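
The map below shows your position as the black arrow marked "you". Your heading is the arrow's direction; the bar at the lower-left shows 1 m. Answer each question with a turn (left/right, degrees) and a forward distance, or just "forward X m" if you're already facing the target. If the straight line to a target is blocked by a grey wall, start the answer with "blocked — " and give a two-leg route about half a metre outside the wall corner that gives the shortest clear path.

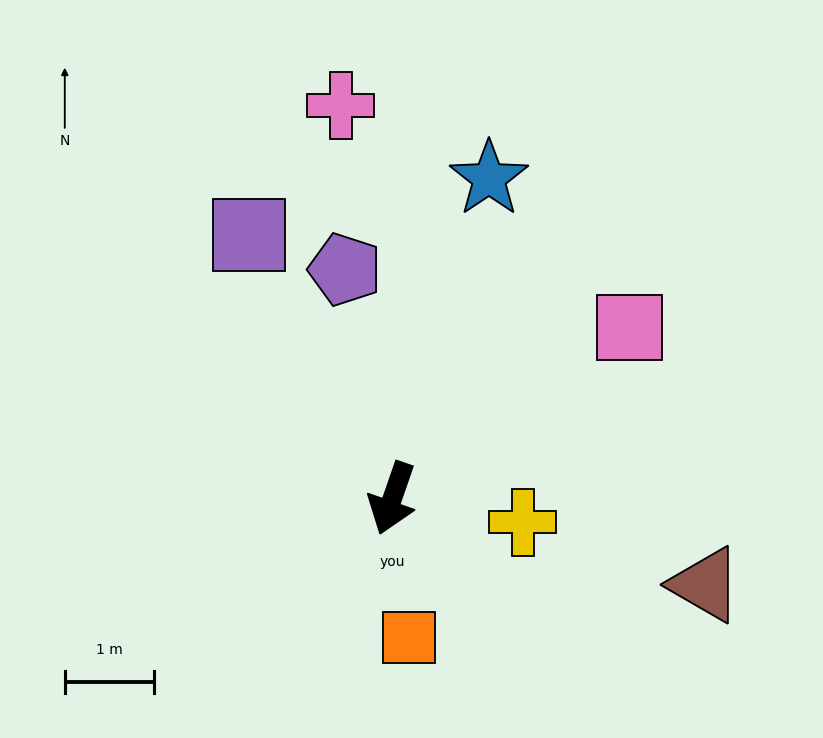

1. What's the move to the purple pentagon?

turn right 149°, forward 2.6 m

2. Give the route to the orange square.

turn left 26°, forward 1.6 m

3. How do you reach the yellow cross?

turn left 99°, forward 1.5 m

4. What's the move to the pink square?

turn left 145°, forward 3.3 m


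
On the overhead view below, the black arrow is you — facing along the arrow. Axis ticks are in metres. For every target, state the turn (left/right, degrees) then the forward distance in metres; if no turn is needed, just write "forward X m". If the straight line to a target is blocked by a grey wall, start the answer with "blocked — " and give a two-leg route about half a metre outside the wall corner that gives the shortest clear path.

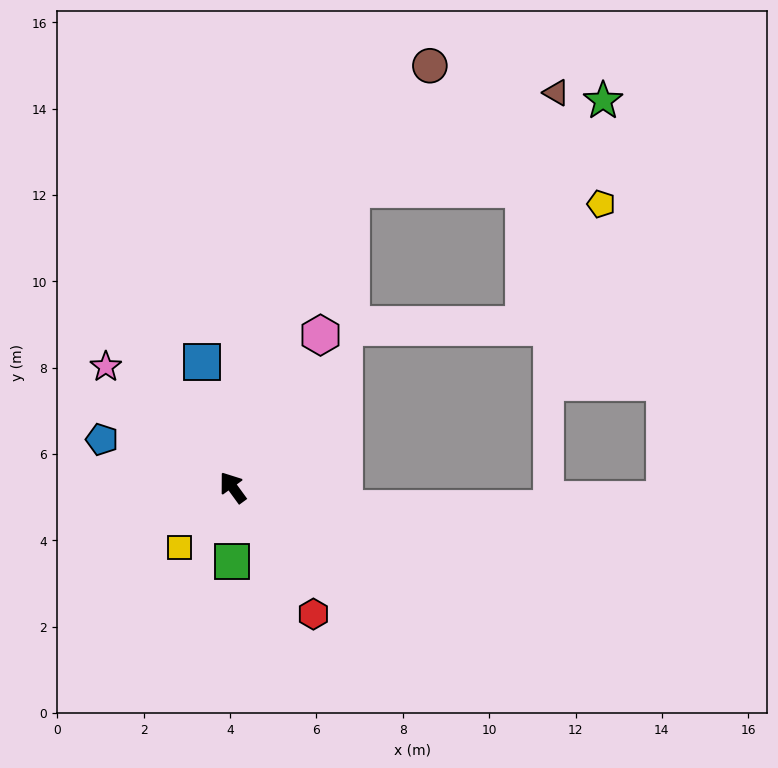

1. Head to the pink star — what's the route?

turn left 10°, forward 4.1 m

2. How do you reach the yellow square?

turn left 102°, forward 1.9 m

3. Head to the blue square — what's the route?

turn right 22°, forward 3.0 m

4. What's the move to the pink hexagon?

turn right 66°, forward 4.1 m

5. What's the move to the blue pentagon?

turn left 34°, forward 3.2 m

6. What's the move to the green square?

turn left 144°, forward 1.7 m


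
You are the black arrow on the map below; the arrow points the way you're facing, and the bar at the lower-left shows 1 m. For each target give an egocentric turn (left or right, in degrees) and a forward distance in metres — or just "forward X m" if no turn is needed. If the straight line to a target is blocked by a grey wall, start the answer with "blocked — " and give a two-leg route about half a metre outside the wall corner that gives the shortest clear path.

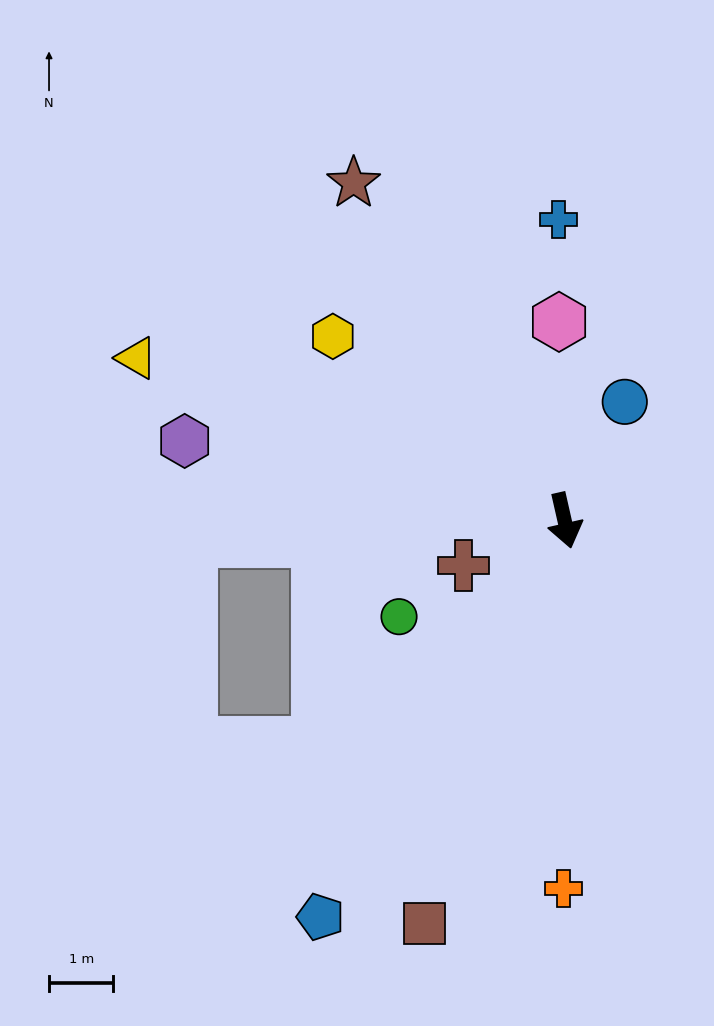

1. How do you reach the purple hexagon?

turn right 115°, forward 6.0 m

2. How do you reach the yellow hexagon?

turn right 141°, forward 4.6 m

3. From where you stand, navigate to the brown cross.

turn right 79°, forward 1.7 m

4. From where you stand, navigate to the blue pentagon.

turn right 44°, forward 7.2 m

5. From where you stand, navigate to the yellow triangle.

turn right 124°, forward 7.1 m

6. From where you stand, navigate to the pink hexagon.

turn left 169°, forward 3.1 m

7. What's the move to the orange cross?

turn right 13°, forward 5.7 m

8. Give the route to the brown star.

turn right 161°, forward 6.2 m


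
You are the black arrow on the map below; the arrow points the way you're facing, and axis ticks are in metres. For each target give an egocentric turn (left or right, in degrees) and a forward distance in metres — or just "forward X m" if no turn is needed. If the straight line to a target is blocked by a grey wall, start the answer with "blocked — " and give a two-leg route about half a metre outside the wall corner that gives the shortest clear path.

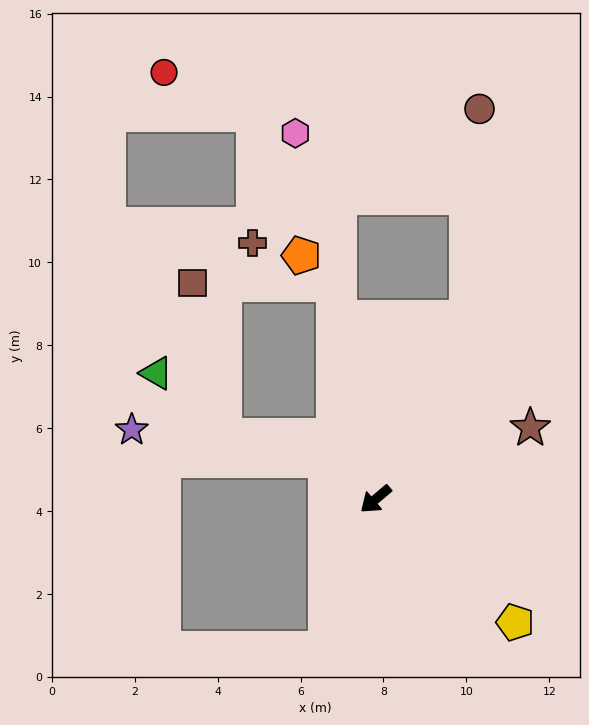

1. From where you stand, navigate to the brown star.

turn left 165°, forward 4.1 m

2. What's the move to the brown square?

blocked — turn right 119°, forward 5.3 m, then turn left 78°, forward 3.4 m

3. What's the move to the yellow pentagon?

turn left 98°, forward 4.5 m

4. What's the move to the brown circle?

blocked — turn right 157°, forward 4.9 m, then turn left 23°, forward 5.0 m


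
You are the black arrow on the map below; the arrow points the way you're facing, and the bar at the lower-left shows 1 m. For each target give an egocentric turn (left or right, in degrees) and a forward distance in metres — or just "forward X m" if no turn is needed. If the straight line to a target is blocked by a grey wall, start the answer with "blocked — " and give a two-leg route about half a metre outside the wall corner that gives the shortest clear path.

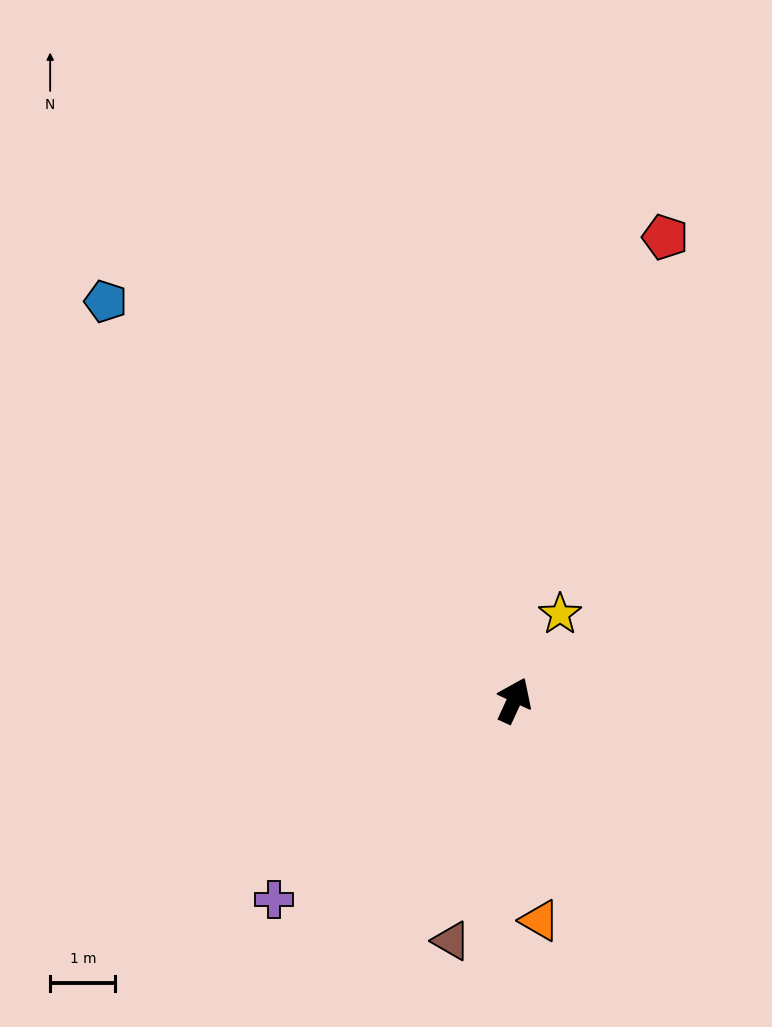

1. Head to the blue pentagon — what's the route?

turn left 70°, forward 8.8 m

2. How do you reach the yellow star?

turn right 3°, forward 1.5 m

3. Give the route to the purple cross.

turn left 154°, forward 4.8 m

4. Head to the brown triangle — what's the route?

turn right 170°, forward 3.8 m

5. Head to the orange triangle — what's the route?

turn right 149°, forward 3.4 m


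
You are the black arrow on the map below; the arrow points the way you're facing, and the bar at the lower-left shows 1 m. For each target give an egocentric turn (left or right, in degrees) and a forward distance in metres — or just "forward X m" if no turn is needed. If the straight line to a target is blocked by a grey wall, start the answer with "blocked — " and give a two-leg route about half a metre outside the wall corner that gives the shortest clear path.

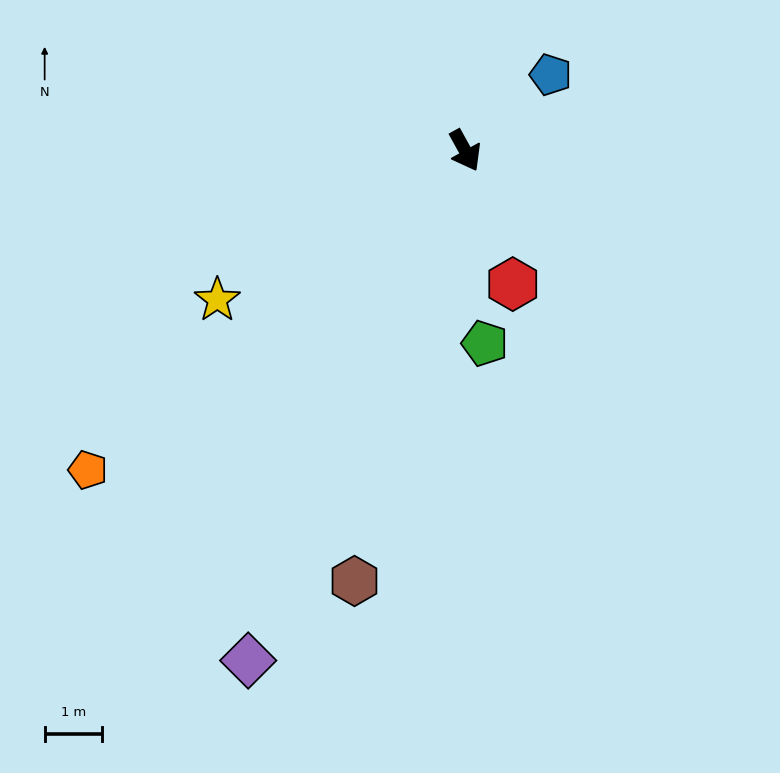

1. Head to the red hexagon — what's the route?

turn right 9°, forward 2.5 m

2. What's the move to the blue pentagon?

turn left 103°, forward 2.0 m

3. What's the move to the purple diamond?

turn right 52°, forward 9.7 m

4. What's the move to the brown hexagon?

turn right 43°, forward 7.8 m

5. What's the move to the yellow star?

turn right 88°, forward 5.1 m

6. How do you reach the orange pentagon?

turn right 79°, forward 8.6 m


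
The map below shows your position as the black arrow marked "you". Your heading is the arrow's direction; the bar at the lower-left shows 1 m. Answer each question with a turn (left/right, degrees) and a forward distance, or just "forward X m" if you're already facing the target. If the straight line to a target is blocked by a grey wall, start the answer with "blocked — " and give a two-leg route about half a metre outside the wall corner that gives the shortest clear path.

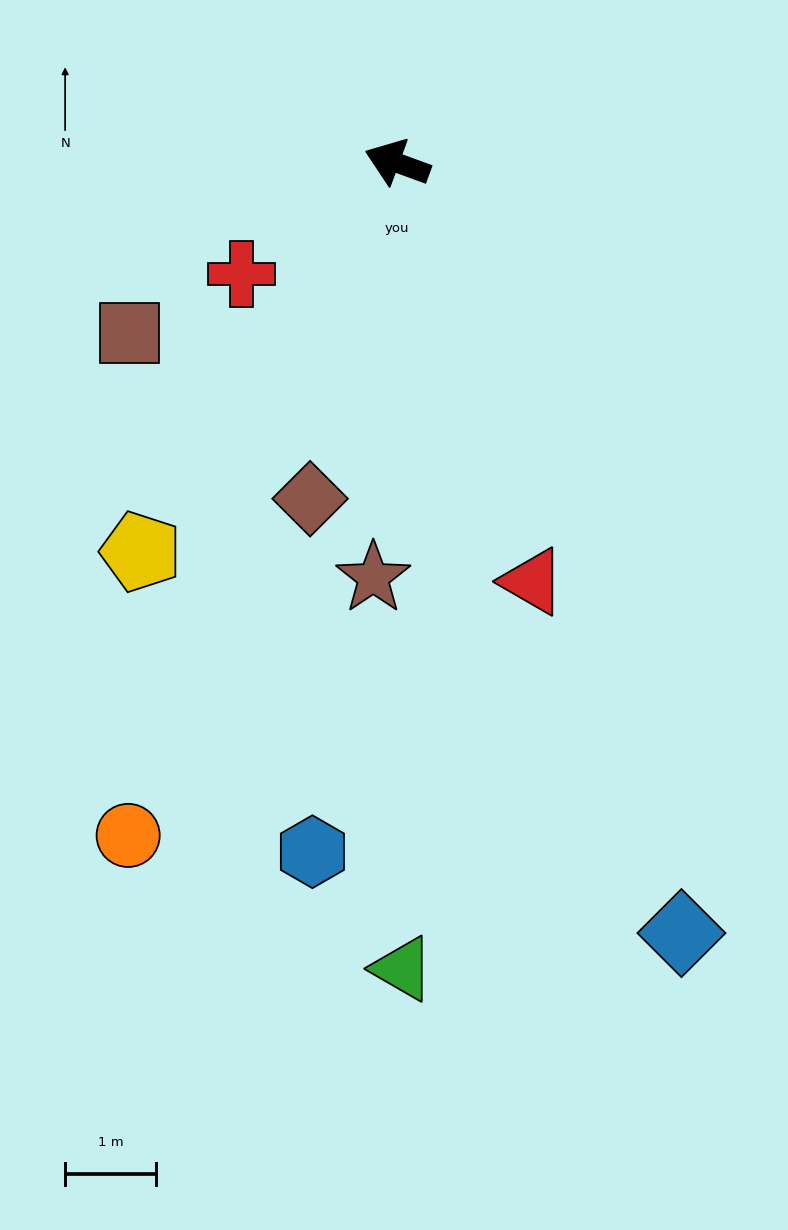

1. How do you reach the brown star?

turn left 107°, forward 4.6 m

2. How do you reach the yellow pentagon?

turn left 77°, forward 5.1 m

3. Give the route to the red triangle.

turn left 128°, forward 4.8 m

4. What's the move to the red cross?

turn left 55°, forward 2.1 m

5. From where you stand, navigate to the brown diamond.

turn left 95°, forward 3.8 m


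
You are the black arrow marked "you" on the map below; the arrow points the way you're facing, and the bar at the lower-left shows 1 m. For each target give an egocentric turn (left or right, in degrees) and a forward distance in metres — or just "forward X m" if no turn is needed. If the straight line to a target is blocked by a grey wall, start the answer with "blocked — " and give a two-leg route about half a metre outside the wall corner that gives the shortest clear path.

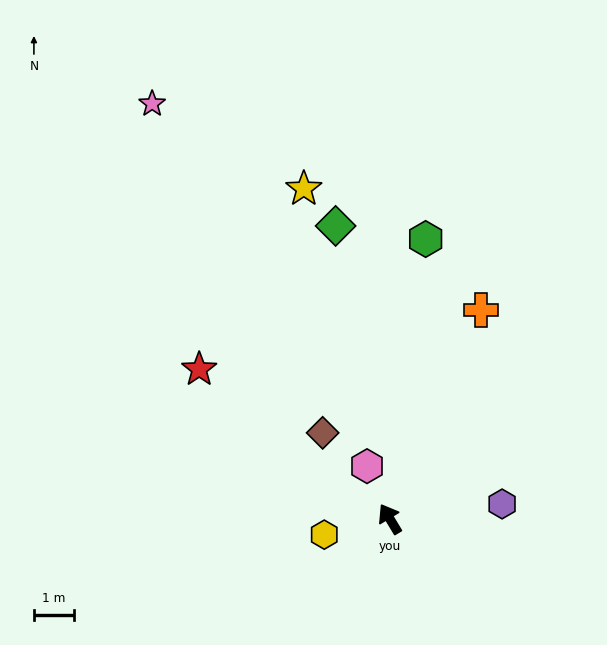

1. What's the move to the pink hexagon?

turn right 8°, forward 1.4 m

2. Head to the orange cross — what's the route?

turn right 55°, forward 5.7 m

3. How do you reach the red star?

turn left 21°, forward 6.0 m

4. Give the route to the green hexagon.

turn right 38°, forward 7.0 m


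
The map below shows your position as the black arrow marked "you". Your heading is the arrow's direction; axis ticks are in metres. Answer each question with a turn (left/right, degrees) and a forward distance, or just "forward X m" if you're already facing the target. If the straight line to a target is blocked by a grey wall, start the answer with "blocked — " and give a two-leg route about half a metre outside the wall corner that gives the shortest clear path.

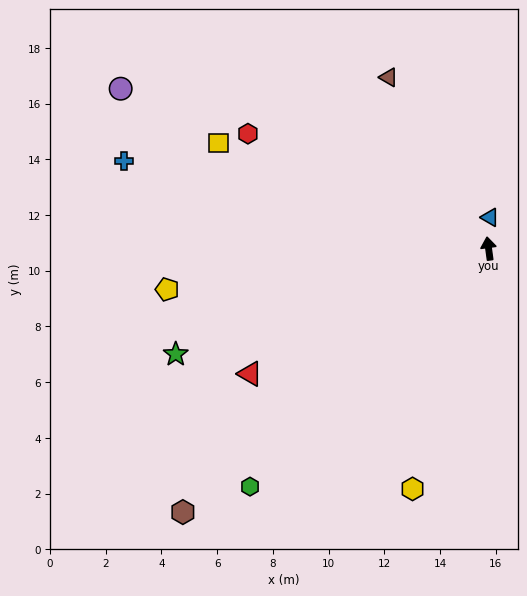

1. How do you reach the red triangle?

turn left 110°, forward 9.7 m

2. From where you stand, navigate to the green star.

turn left 101°, forward 11.9 m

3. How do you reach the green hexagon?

turn left 127°, forward 12.1 m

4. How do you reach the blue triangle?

turn right 10°, forward 1.1 m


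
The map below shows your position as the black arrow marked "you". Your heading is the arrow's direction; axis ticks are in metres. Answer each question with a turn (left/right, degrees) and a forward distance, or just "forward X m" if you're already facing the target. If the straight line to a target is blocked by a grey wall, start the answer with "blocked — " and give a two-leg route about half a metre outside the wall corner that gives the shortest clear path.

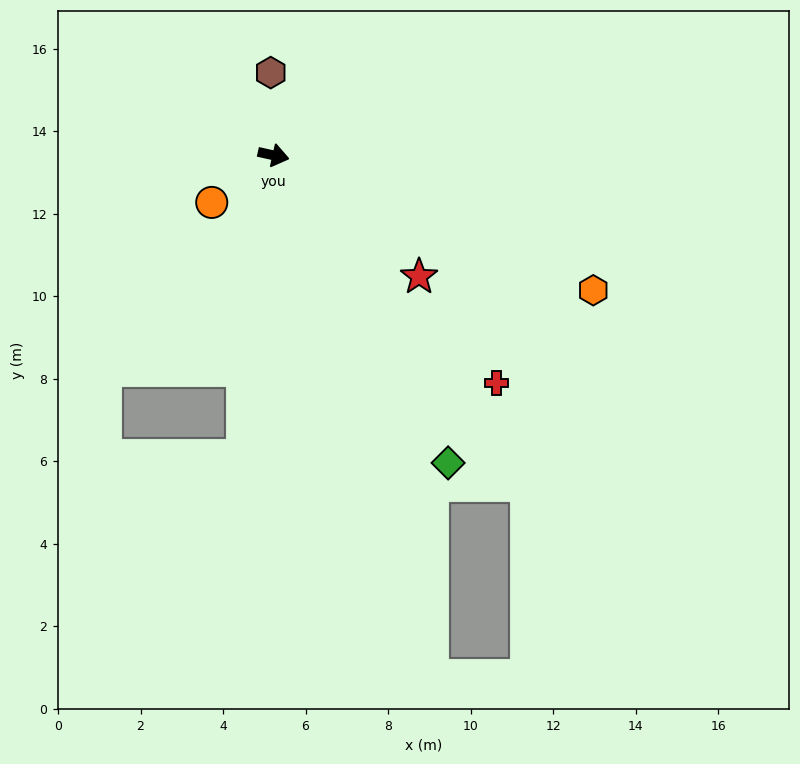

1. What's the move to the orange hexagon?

turn right 10°, forward 8.4 m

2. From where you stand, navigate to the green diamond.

turn right 48°, forward 8.6 m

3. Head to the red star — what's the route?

turn right 27°, forward 4.6 m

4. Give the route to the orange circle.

turn right 130°, forward 1.9 m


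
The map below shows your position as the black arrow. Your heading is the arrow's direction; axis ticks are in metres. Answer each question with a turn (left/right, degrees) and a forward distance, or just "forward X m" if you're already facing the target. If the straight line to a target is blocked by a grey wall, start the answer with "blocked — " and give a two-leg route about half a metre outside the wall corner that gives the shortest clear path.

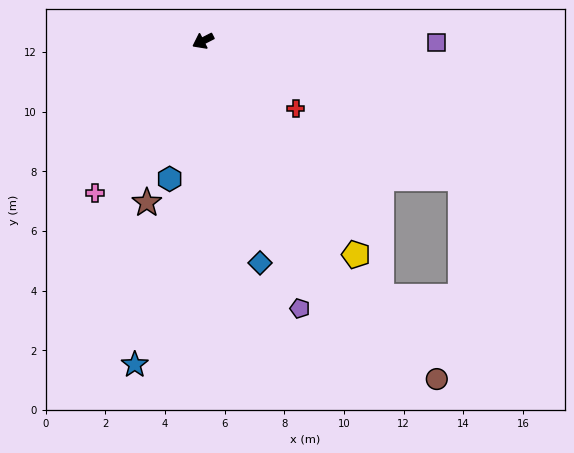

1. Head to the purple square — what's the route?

turn left 152°, forward 7.8 m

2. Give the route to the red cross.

turn left 117°, forward 3.8 m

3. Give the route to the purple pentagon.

turn left 83°, forward 9.5 m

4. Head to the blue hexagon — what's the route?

turn left 49°, forward 4.8 m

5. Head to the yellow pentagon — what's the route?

turn left 98°, forward 8.8 m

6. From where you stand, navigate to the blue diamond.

turn left 77°, forward 7.7 m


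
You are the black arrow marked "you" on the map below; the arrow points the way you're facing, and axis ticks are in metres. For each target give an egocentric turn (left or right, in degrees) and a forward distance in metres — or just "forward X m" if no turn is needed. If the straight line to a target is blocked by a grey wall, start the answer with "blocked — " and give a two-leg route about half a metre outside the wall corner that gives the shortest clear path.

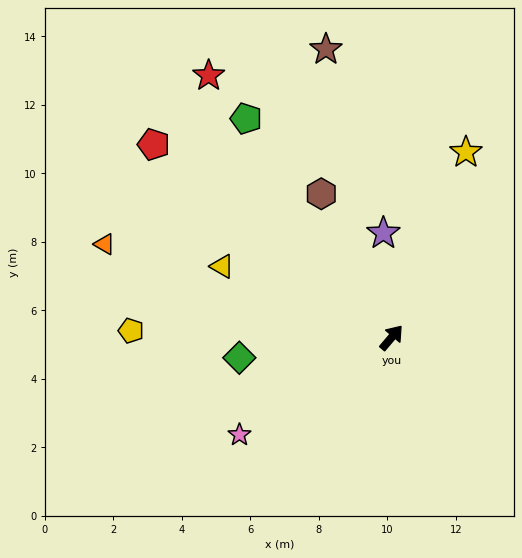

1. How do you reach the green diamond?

turn left 138°, forward 4.5 m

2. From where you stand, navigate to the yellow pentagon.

turn left 129°, forward 7.6 m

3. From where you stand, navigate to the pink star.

turn left 163°, forward 5.3 m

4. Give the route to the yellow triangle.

turn left 108°, forward 5.4 m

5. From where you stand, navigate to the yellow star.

turn left 18°, forward 5.8 m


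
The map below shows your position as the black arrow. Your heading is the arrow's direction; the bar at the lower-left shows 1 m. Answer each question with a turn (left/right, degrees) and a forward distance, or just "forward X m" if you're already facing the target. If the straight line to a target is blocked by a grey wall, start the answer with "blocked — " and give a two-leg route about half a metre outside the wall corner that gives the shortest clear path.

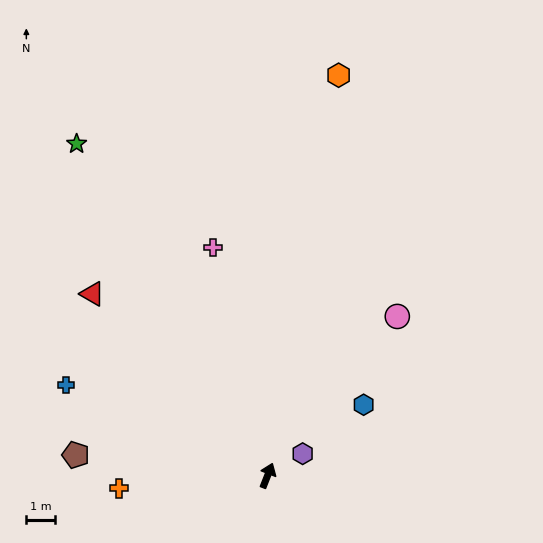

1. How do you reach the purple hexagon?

turn right 37°, forward 1.4 m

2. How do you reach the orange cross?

turn left 116°, forward 5.2 m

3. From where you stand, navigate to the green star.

turn left 51°, forward 13.2 m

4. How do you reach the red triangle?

turn left 65°, forward 8.7 m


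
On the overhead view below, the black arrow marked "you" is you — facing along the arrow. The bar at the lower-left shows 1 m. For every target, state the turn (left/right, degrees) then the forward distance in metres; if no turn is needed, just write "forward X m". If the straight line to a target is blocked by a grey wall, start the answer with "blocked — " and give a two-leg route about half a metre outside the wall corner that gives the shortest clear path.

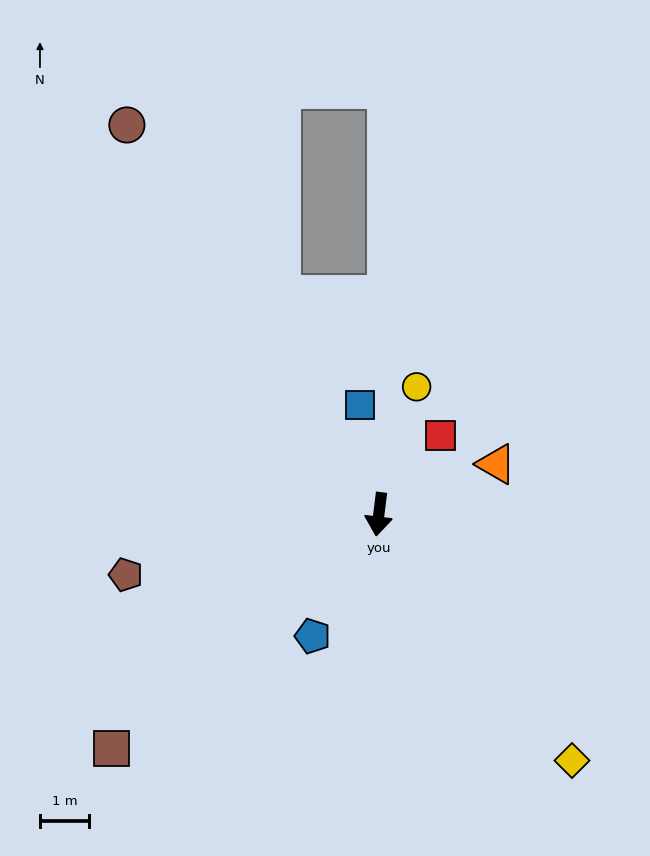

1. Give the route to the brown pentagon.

turn right 70°, forward 5.3 m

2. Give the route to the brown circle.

turn right 140°, forward 9.5 m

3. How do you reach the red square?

turn left 149°, forward 2.0 m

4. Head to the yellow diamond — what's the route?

turn left 45°, forward 6.4 m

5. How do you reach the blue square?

turn right 163°, forward 2.3 m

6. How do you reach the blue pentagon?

turn right 22°, forward 2.8 m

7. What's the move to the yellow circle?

turn left 171°, forward 2.7 m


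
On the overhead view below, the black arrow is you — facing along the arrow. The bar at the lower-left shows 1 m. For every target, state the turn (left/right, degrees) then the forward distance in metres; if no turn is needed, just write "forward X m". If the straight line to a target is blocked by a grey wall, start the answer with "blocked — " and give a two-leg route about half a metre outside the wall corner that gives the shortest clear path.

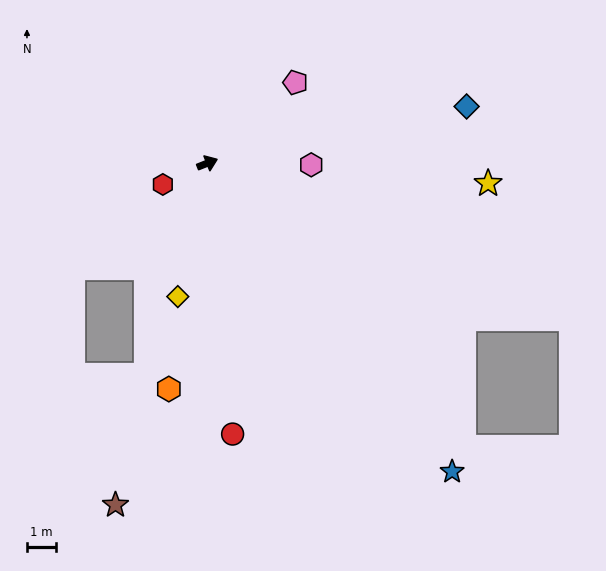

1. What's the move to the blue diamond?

turn right 9°, forward 9.0 m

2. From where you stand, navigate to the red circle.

turn right 106°, forward 9.2 m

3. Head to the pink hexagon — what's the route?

turn right 23°, forward 3.5 m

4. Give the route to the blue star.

turn right 73°, forward 13.4 m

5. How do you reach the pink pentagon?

turn left 21°, forward 4.1 m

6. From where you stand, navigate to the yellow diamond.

turn right 124°, forward 4.6 m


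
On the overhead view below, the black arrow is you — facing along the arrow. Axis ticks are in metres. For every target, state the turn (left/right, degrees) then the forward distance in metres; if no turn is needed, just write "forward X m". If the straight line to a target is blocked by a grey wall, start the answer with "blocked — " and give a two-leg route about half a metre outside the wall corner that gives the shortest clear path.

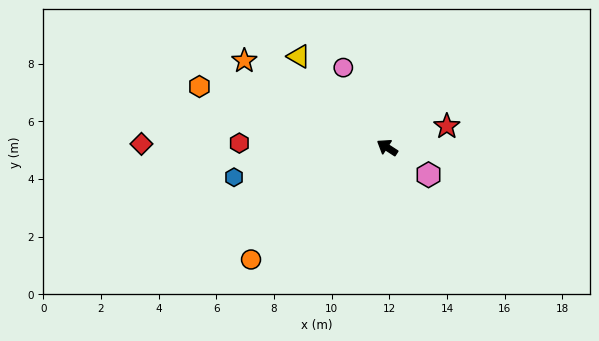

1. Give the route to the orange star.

forward 5.8 m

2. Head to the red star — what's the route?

turn right 128°, forward 2.2 m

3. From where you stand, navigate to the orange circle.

turn left 72°, forward 6.1 m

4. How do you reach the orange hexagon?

turn left 15°, forward 6.8 m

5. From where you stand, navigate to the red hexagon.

turn left 31°, forward 5.1 m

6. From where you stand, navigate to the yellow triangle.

turn right 13°, forward 4.4 m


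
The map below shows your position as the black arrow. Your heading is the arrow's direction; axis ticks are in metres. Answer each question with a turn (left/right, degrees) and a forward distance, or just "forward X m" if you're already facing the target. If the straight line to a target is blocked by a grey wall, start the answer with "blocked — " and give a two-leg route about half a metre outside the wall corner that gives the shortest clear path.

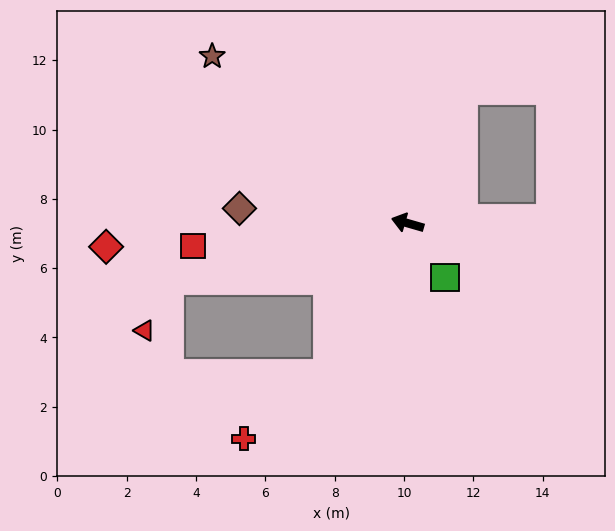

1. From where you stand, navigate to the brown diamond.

turn left 11°, forward 4.9 m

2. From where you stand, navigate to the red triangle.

blocked — turn left 30°, forward 7.1 m, then turn left 49°, forward 1.6 m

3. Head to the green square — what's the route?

turn left 141°, forward 1.9 m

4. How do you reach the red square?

turn left 22°, forward 6.2 m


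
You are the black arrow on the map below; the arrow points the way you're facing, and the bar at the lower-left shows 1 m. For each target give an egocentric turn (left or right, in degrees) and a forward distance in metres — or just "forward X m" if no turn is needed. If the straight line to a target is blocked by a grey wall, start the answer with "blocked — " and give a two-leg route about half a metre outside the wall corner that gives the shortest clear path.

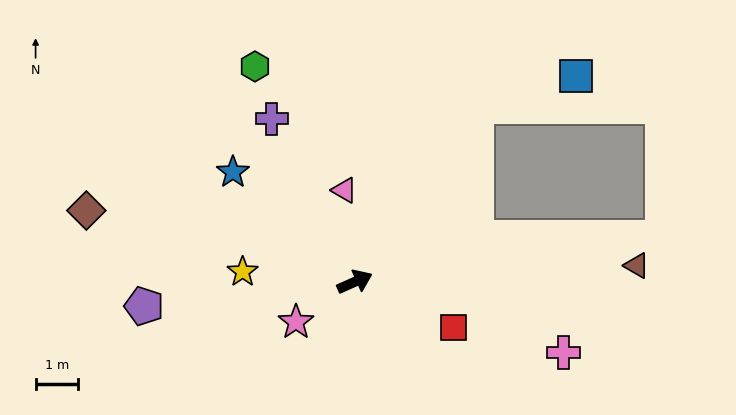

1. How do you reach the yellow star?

turn left 151°, forward 2.6 m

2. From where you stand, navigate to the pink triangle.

turn left 73°, forward 2.2 m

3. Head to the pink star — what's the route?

turn right 170°, forward 1.7 m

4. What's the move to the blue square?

blocked — turn left 31°, forward 5.0 m, then turn right 39°, forward 2.4 m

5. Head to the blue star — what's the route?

turn left 114°, forward 3.9 m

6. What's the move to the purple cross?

turn left 93°, forward 4.3 m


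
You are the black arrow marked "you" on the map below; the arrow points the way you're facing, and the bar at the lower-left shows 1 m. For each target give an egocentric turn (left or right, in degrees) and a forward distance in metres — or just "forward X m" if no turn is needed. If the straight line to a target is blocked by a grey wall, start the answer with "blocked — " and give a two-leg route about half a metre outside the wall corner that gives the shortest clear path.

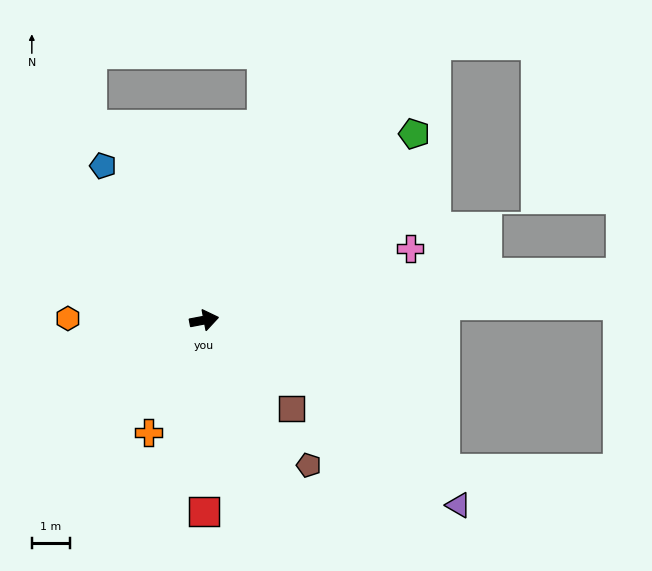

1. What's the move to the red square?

turn right 101°, forward 5.0 m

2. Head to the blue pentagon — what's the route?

turn left 112°, forward 4.8 m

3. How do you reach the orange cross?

turn right 127°, forward 3.3 m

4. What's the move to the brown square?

turn right 56°, forward 3.2 m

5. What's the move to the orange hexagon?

turn left 169°, forward 3.6 m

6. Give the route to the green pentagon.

turn left 31°, forward 7.3 m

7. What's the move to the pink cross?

turn left 8°, forward 5.7 m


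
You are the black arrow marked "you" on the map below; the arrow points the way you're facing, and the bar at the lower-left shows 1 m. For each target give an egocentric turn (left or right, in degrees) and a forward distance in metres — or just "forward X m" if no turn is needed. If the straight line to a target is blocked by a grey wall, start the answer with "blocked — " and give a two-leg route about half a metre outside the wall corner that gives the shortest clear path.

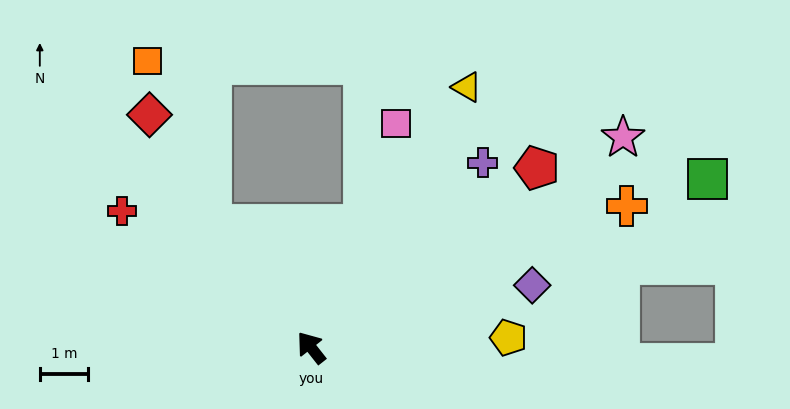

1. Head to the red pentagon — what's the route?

turn right 90°, forward 6.0 m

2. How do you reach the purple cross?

turn right 81°, forward 5.3 m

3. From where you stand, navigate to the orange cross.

turn right 104°, forward 7.2 m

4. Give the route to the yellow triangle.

turn right 69°, forward 6.3 m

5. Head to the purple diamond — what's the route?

turn right 112°, forward 4.8 m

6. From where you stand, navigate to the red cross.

turn left 16°, forward 4.9 m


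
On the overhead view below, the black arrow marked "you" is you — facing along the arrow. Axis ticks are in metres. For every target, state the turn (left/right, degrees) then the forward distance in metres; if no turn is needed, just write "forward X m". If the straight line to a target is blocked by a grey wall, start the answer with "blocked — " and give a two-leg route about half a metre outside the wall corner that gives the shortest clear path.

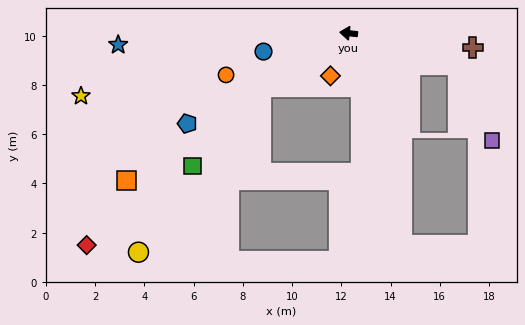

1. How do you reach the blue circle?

turn left 18°, forward 3.5 m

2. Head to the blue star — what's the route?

turn left 9°, forward 9.4 m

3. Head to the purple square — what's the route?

blocked — turn left 170°, forward 4.6 m, then turn right 50°, forward 3.4 m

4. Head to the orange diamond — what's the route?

turn left 73°, forward 1.9 m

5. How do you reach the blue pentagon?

turn left 36°, forward 7.5 m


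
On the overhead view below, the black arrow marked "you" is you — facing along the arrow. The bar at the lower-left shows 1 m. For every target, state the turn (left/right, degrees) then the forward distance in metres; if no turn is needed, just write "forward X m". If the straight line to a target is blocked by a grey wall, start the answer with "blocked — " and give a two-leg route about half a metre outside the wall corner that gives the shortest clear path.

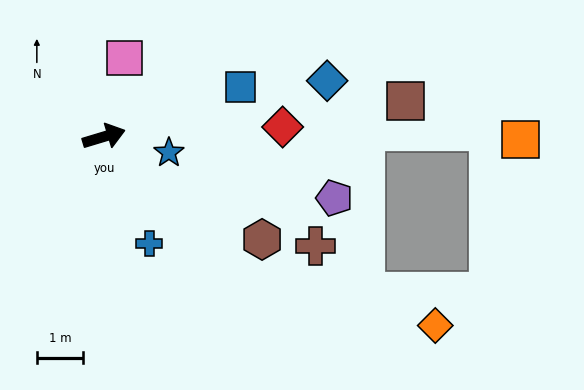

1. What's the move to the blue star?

turn right 31°, forward 1.5 m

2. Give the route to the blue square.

turn left 3°, forward 3.2 m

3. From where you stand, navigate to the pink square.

turn left 59°, forward 1.8 m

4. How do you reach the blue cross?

turn right 84°, forward 2.5 m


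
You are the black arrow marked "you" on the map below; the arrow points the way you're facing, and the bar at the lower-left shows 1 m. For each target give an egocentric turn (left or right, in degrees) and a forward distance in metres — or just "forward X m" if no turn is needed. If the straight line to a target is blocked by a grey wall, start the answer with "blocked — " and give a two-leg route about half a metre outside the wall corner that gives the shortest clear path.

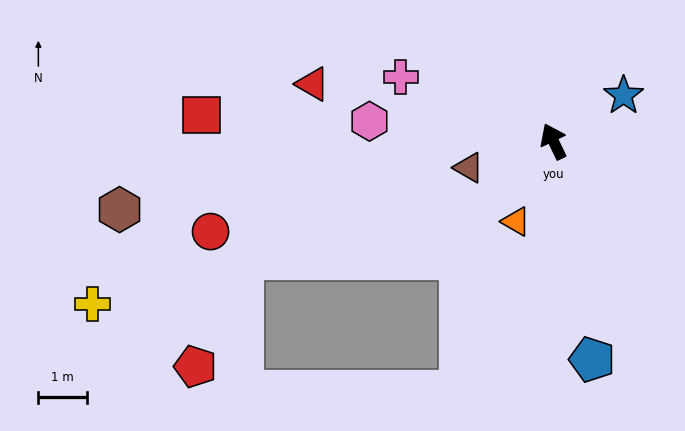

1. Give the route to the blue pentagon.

turn left 164°, forward 4.6 m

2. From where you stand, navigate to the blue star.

turn right 82°, forward 1.7 m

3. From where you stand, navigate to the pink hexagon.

turn left 58°, forward 3.8 m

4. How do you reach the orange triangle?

turn left 129°, forward 1.8 m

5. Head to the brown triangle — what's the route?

turn left 82°, forward 1.8 m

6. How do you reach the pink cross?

turn left 42°, forward 3.4 m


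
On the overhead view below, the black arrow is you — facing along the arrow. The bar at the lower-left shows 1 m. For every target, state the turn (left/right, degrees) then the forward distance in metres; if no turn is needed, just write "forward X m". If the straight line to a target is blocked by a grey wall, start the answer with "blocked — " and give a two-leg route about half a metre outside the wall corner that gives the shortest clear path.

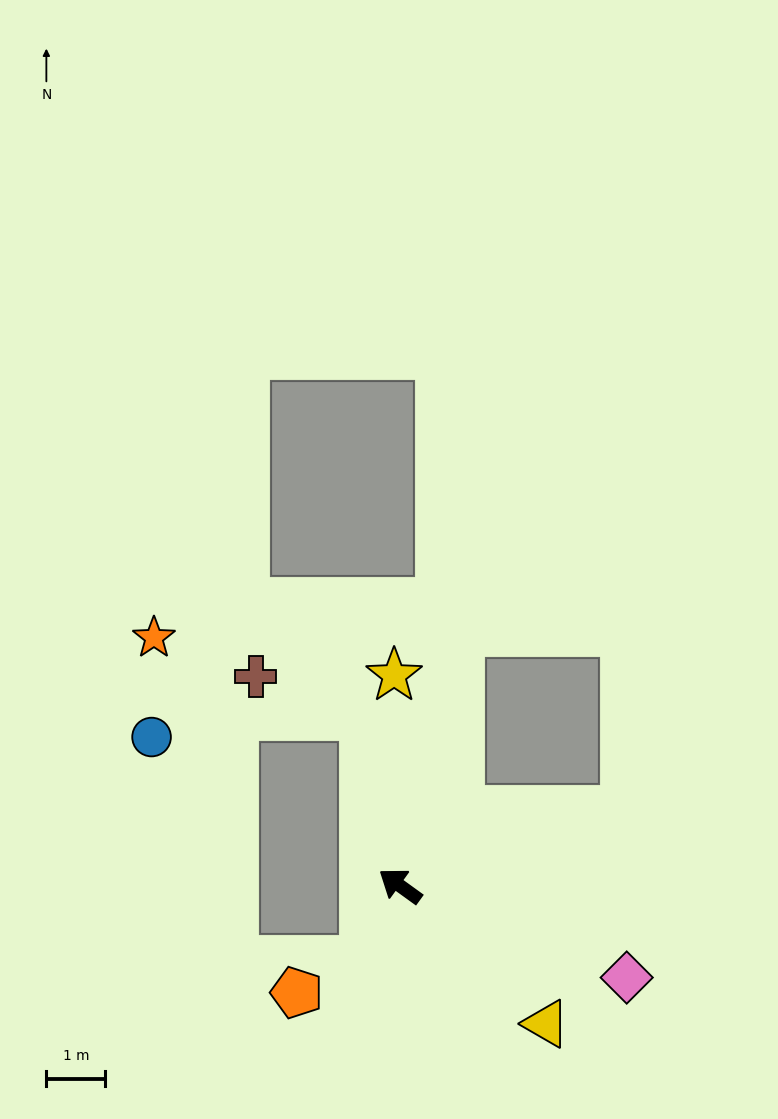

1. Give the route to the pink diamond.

turn right 166°, forward 4.1 m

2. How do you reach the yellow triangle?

turn left 172°, forward 3.4 m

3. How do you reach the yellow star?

turn right 53°, forward 3.6 m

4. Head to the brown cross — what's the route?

blocked — turn right 42°, forward 2.9 m, then turn left 58°, forward 2.0 m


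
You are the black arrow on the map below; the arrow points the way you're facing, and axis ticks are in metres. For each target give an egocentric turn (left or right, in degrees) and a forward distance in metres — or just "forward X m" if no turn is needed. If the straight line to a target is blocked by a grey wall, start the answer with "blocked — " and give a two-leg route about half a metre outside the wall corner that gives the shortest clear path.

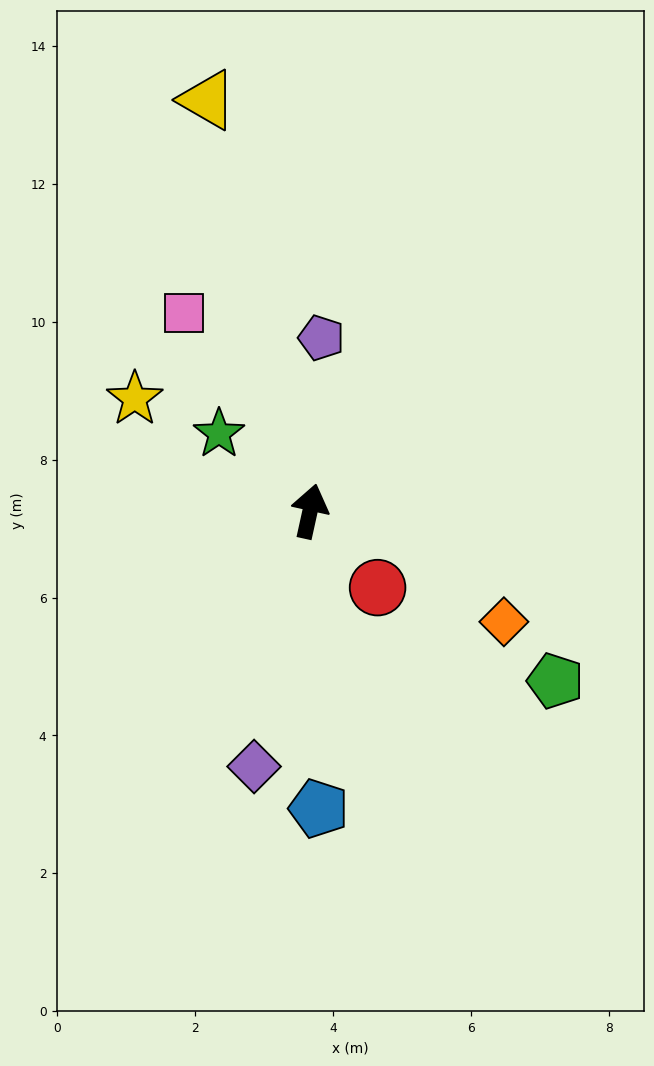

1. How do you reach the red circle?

turn right 126°, forward 1.5 m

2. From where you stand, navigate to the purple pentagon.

turn left 9°, forward 2.5 m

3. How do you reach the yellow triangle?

turn left 26°, forward 6.1 m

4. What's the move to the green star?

turn left 62°, forward 1.7 m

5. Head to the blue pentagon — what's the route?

turn right 166°, forward 4.3 m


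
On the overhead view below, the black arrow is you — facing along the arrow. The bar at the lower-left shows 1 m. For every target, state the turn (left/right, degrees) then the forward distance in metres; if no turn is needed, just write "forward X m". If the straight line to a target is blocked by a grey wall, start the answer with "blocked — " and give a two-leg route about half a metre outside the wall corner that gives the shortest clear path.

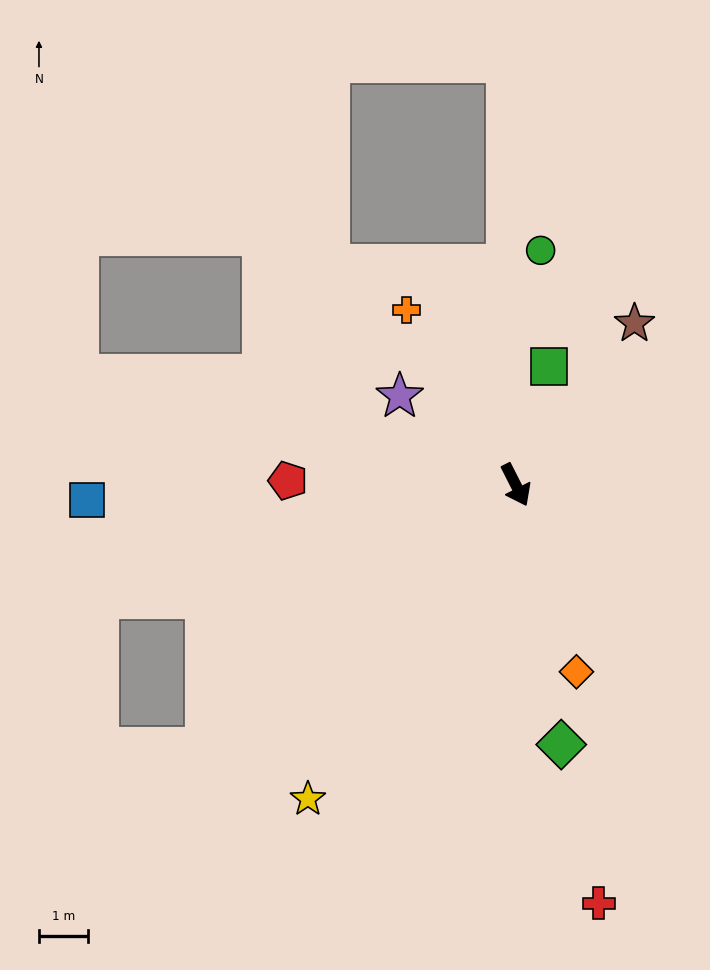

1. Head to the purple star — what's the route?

turn right 154°, forward 3.0 m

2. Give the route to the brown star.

turn left 117°, forward 4.1 m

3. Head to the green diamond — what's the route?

turn right 17°, forward 5.4 m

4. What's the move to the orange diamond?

turn right 9°, forward 4.0 m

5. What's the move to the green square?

turn left 137°, forward 2.5 m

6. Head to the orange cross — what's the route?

turn right 175°, forward 4.2 m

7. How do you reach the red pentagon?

turn right 118°, forward 4.7 m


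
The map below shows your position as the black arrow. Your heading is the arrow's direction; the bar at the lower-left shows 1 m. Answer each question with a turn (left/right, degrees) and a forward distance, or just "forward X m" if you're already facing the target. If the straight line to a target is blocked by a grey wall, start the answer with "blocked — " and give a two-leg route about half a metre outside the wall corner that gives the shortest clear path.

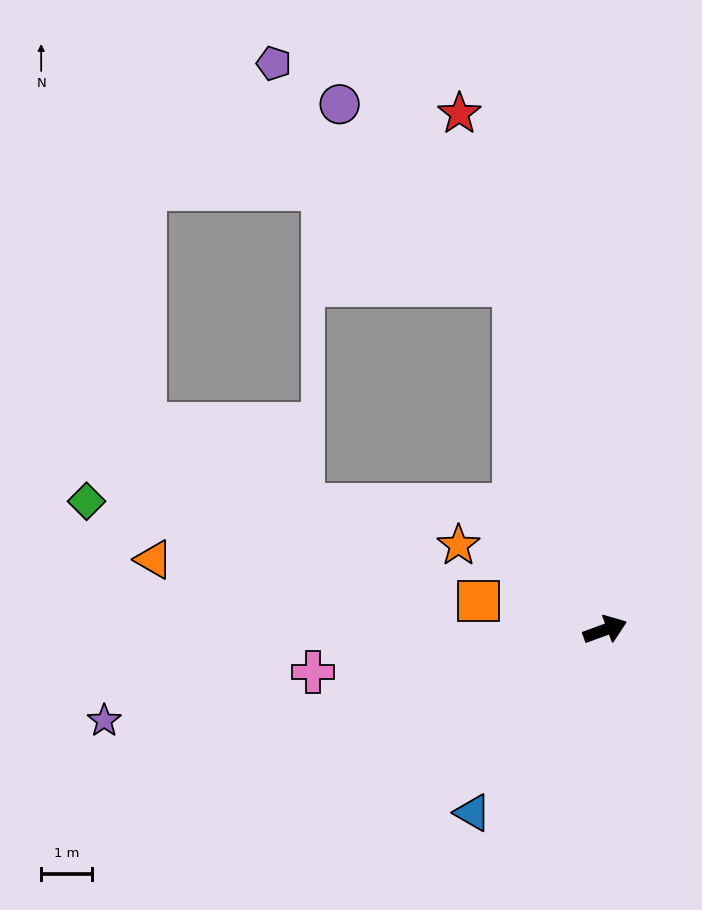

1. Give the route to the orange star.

turn left 130°, forward 3.3 m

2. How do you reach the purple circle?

blocked — turn left 85°, forward 7.0 m, then turn left 29°, forward 4.9 m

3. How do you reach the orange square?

turn left 147°, forward 2.5 m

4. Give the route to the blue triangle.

turn right 146°, forward 4.4 m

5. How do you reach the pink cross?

turn left 168°, forward 5.8 m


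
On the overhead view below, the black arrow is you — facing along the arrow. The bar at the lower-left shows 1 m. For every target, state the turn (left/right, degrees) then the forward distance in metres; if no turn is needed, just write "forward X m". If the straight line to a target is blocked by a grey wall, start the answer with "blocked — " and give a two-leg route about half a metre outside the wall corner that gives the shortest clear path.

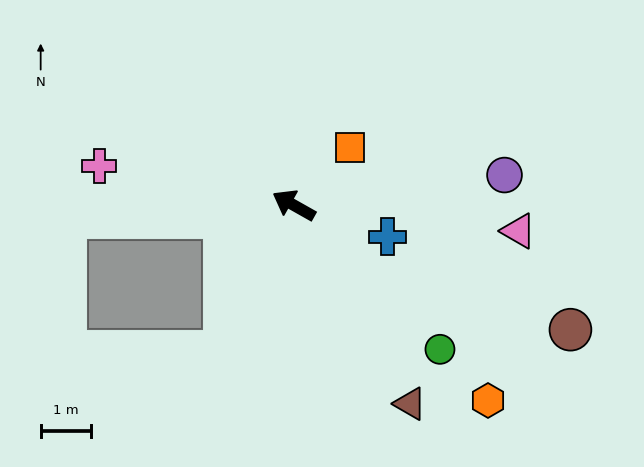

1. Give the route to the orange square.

turn right 105°, forward 1.6 m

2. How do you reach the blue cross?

turn right 169°, forward 2.0 m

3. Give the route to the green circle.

turn left 165°, forward 4.1 m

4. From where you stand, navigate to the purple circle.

turn right 142°, forward 4.3 m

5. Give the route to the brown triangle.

turn left 150°, forward 4.6 m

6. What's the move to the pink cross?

turn left 18°, forward 4.0 m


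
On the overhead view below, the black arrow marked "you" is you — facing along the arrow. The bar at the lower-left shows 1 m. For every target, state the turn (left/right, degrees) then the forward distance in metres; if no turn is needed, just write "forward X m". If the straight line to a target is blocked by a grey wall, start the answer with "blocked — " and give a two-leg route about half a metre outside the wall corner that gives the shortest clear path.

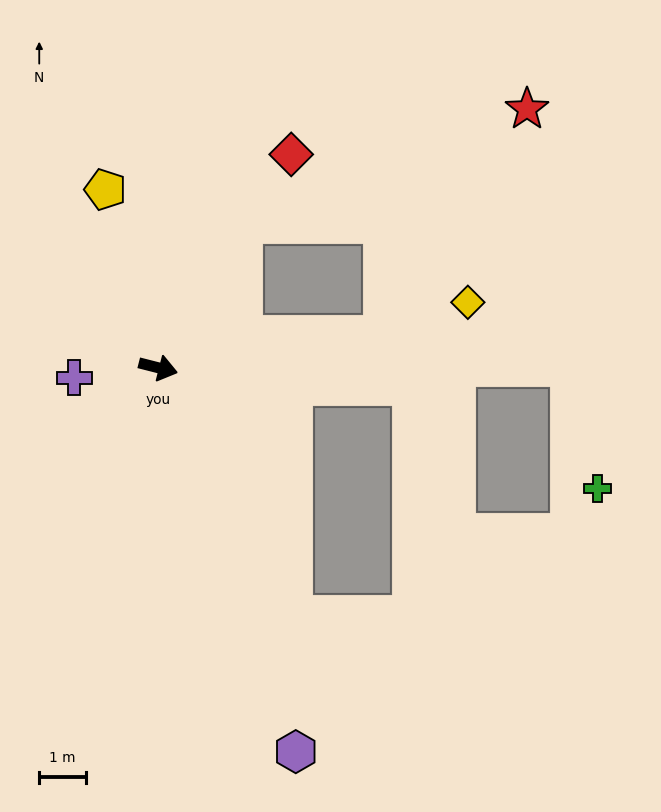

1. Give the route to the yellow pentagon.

turn left 121°, forward 4.0 m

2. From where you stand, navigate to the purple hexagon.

turn right 56°, forward 8.7 m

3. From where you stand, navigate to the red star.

blocked — turn left 74°, forward 3.6 m, then turn right 38°, forward 6.5 m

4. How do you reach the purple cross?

turn right 159°, forward 1.8 m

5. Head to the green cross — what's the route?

blocked — turn left 14°, forward 8.8 m, then turn right 77°, forward 2.7 m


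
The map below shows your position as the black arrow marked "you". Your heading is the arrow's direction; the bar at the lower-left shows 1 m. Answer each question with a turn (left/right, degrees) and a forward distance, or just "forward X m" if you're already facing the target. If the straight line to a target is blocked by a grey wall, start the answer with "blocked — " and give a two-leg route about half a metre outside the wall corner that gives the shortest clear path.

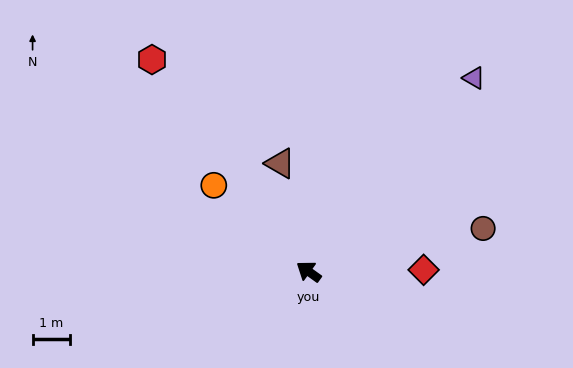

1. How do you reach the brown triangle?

turn right 40°, forward 3.0 m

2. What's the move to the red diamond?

turn right 144°, forward 3.1 m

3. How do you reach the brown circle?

turn right 130°, forward 4.8 m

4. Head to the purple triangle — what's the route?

turn right 95°, forward 6.8 m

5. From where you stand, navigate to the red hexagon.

turn right 18°, forward 7.0 m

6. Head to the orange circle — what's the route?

turn right 7°, forward 3.4 m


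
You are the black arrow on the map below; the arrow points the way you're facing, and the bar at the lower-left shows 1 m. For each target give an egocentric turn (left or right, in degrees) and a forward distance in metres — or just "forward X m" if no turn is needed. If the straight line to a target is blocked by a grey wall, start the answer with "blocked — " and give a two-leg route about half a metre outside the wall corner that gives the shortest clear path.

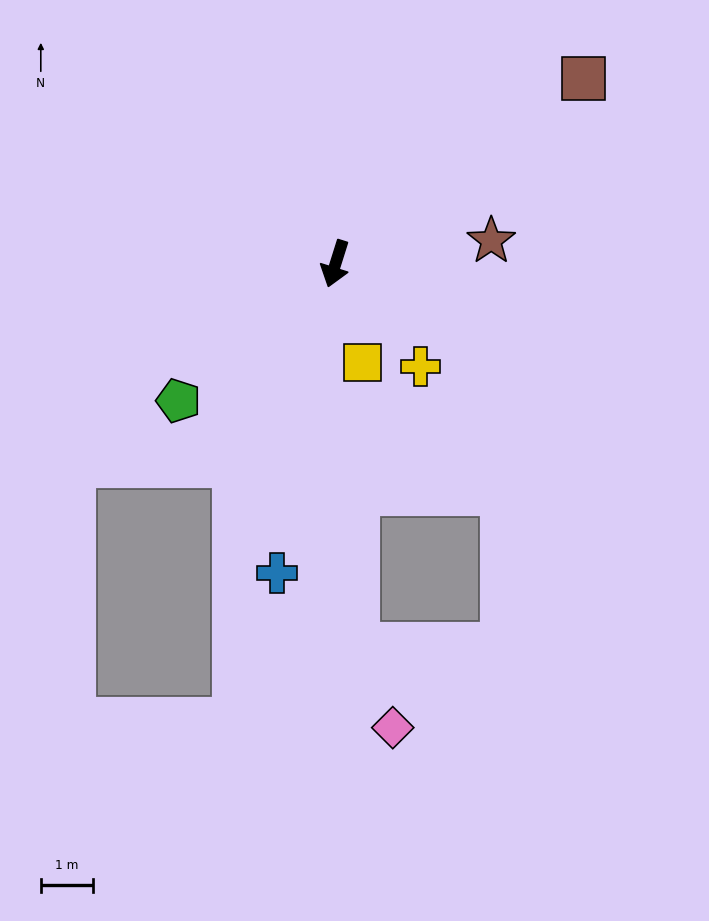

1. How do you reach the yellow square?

turn left 33°, forward 2.0 m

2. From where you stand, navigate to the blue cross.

turn left 7°, forward 6.1 m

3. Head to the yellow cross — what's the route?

turn left 57°, forward 2.6 m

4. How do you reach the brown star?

turn left 116°, forward 3.0 m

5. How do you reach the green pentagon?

turn right 31°, forward 4.0 m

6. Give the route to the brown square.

turn left 144°, forward 6.0 m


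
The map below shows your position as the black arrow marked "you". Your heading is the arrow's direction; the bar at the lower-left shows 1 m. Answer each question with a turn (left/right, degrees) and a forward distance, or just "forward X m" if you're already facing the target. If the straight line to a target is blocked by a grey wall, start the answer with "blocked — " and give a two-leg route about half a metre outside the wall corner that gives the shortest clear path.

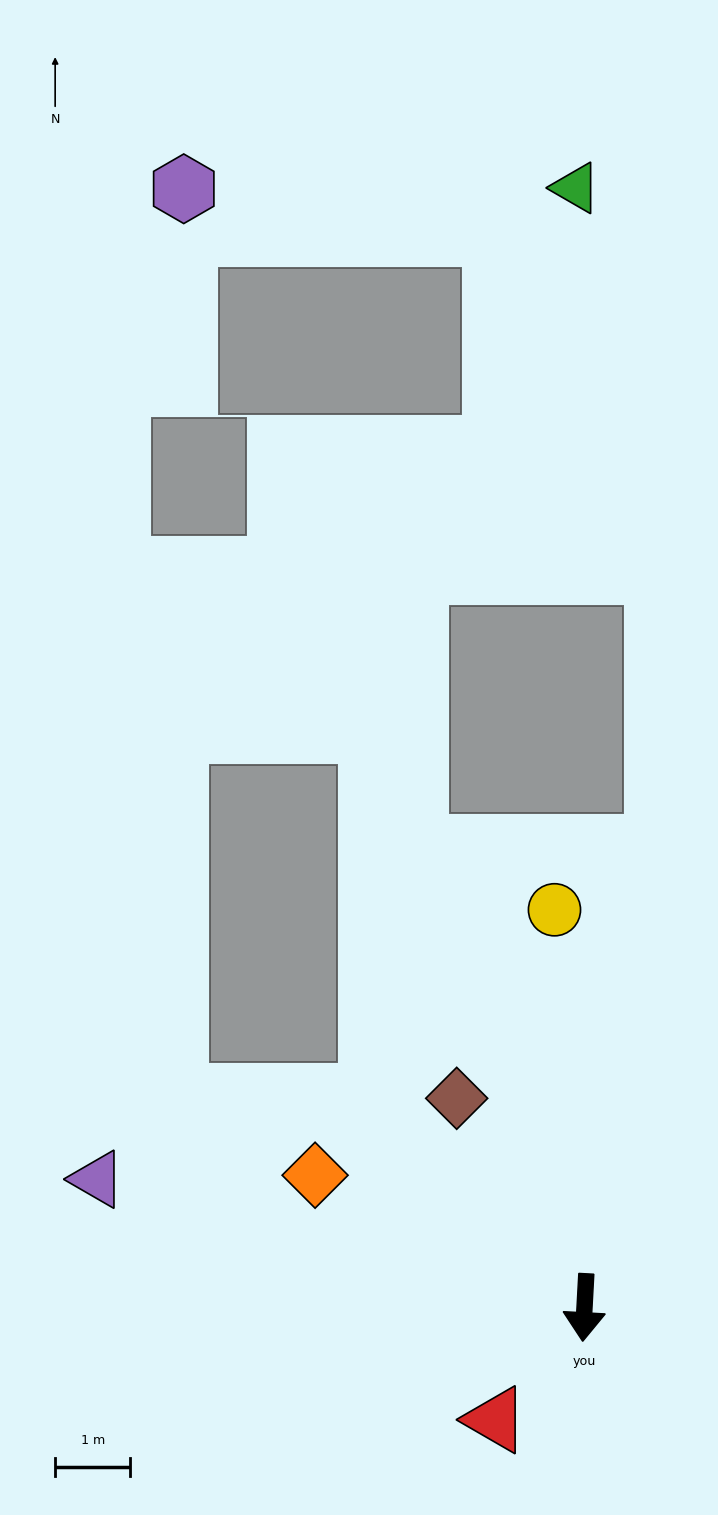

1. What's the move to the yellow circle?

turn right 173°, forward 5.3 m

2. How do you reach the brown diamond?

turn right 145°, forward 3.3 m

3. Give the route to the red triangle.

turn right 35°, forward 1.9 m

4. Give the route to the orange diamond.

turn right 113°, forward 4.0 m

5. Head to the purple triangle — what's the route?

turn right 102°, forward 6.7 m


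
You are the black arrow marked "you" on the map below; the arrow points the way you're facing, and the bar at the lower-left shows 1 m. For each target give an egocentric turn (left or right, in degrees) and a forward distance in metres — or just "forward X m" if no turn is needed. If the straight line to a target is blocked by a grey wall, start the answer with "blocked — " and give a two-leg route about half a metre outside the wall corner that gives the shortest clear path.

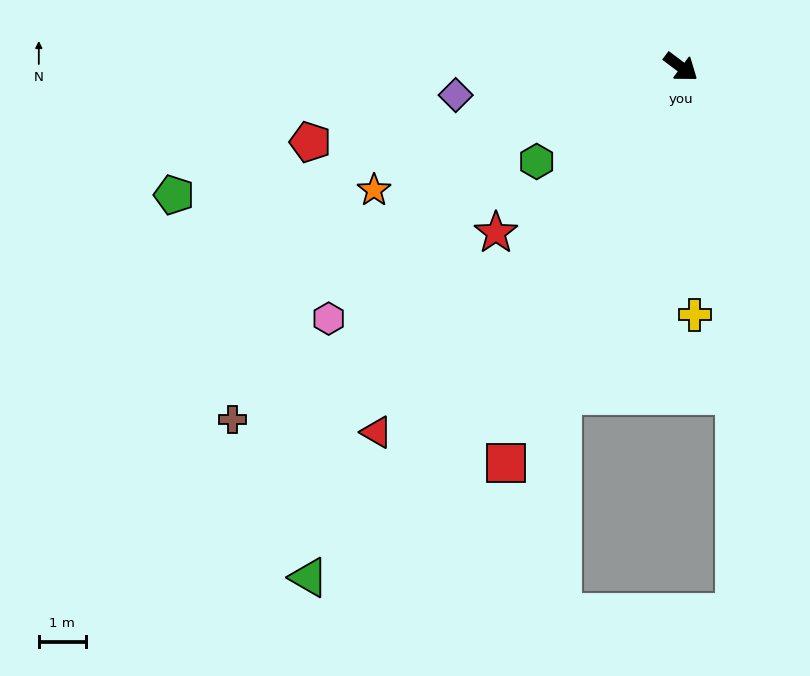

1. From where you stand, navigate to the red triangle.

turn right 93°, forward 10.2 m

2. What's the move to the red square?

turn right 77°, forward 9.3 m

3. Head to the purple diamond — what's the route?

turn right 136°, forward 4.9 m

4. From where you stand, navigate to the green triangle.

turn right 89°, forward 13.5 m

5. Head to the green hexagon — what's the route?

turn right 110°, forward 3.7 m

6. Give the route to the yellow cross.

turn right 50°, forward 5.3 m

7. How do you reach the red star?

turn right 101°, forward 5.3 m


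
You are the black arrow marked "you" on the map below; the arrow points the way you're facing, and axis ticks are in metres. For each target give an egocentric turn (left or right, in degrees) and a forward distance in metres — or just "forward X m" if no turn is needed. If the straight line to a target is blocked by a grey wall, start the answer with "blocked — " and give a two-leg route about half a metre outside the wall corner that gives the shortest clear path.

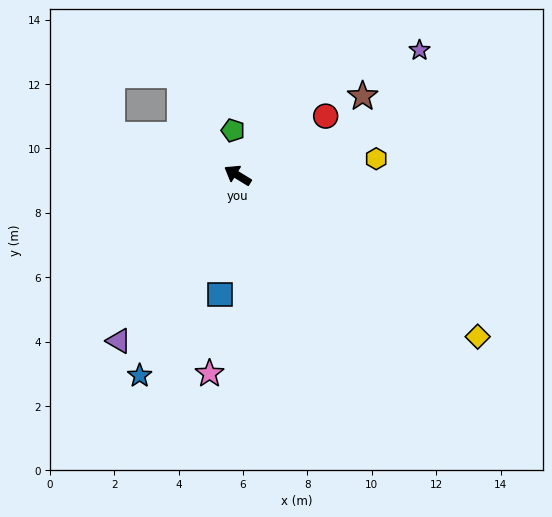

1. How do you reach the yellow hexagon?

turn right 142°, forward 4.3 m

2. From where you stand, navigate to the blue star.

turn left 95°, forward 6.9 m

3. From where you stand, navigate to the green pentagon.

turn right 53°, forward 1.4 m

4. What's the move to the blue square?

turn left 113°, forward 3.7 m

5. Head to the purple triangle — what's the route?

turn left 86°, forward 6.3 m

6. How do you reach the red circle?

turn right 115°, forward 3.3 m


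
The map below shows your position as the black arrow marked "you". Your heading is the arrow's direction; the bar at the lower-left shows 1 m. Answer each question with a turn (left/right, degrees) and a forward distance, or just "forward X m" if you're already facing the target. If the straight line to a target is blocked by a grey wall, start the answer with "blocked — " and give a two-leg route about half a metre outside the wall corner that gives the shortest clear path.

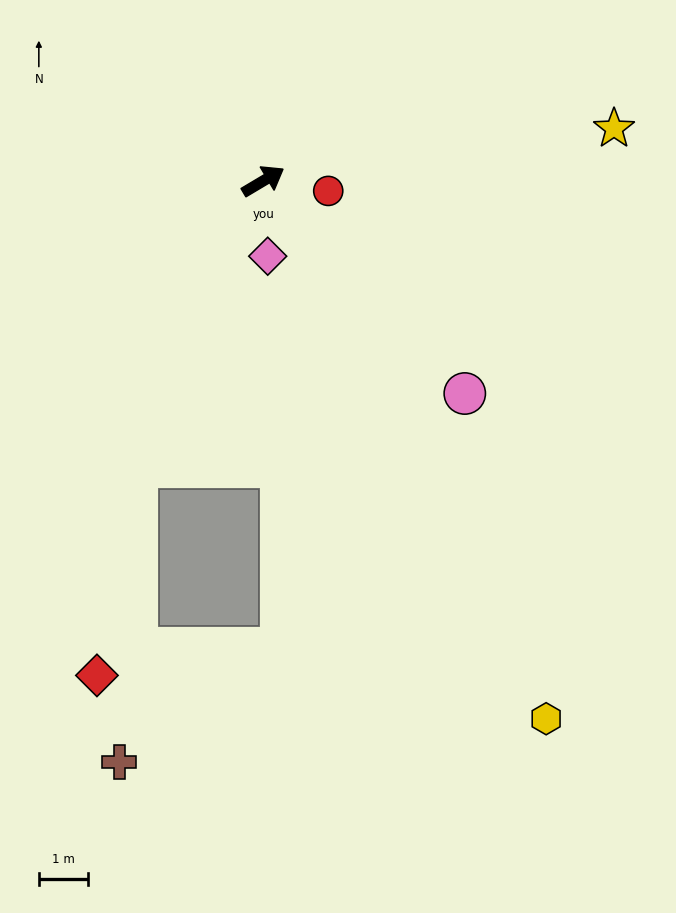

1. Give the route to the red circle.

turn right 40°, forward 1.3 m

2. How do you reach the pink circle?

turn right 77°, forward 6.0 m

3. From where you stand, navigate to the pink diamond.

turn right 117°, forward 1.5 m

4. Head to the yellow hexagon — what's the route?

turn right 93°, forward 12.4 m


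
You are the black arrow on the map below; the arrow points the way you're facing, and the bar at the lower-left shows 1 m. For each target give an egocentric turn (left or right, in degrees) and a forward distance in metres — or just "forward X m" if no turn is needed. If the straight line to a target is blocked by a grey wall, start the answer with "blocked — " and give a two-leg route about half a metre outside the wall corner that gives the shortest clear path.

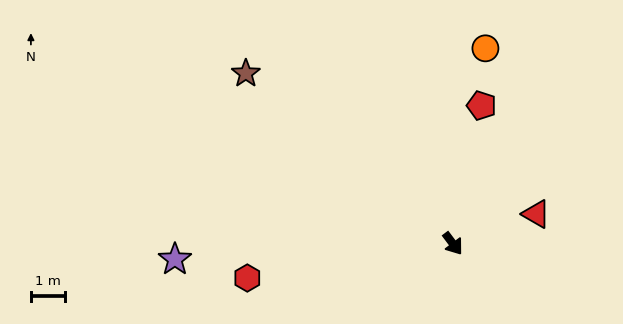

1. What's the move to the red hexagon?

turn right 117°, forward 6.2 m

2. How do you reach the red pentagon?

turn left 131°, forward 4.2 m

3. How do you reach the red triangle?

turn left 73°, forward 2.6 m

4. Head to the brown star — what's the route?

turn right 166°, forward 7.9 m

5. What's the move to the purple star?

turn right 124°, forward 8.2 m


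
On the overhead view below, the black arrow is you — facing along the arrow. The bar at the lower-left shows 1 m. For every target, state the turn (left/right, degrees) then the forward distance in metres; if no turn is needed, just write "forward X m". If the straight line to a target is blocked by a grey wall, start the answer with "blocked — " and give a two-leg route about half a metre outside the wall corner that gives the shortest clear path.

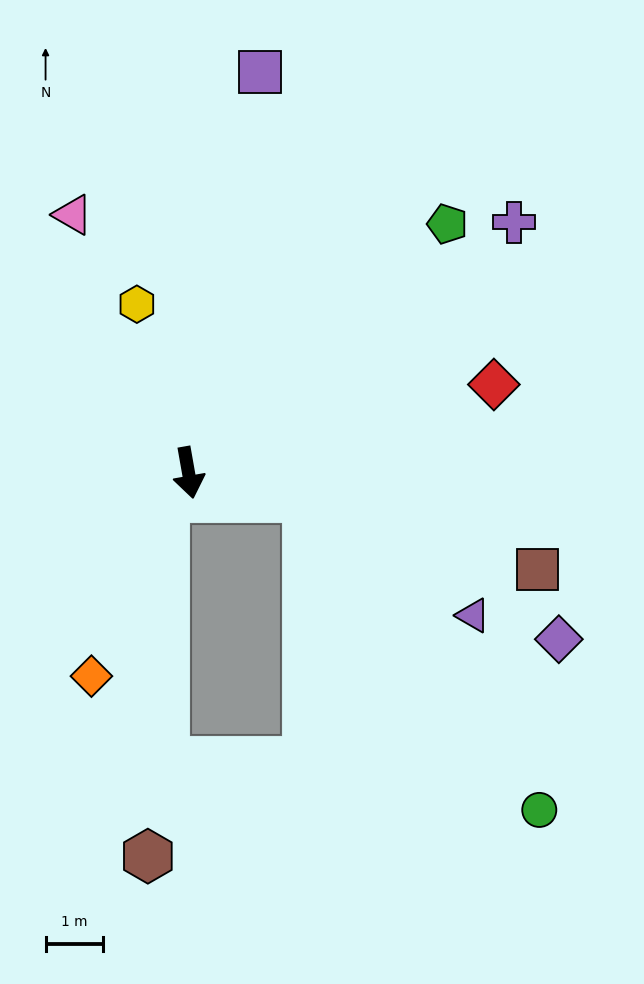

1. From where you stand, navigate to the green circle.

blocked — turn left 68°, forward 2.1 m, then turn right 41°, forward 6.7 m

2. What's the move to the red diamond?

turn left 96°, forward 5.5 m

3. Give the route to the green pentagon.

turn left 124°, forward 6.2 m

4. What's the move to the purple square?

turn left 160°, forward 7.1 m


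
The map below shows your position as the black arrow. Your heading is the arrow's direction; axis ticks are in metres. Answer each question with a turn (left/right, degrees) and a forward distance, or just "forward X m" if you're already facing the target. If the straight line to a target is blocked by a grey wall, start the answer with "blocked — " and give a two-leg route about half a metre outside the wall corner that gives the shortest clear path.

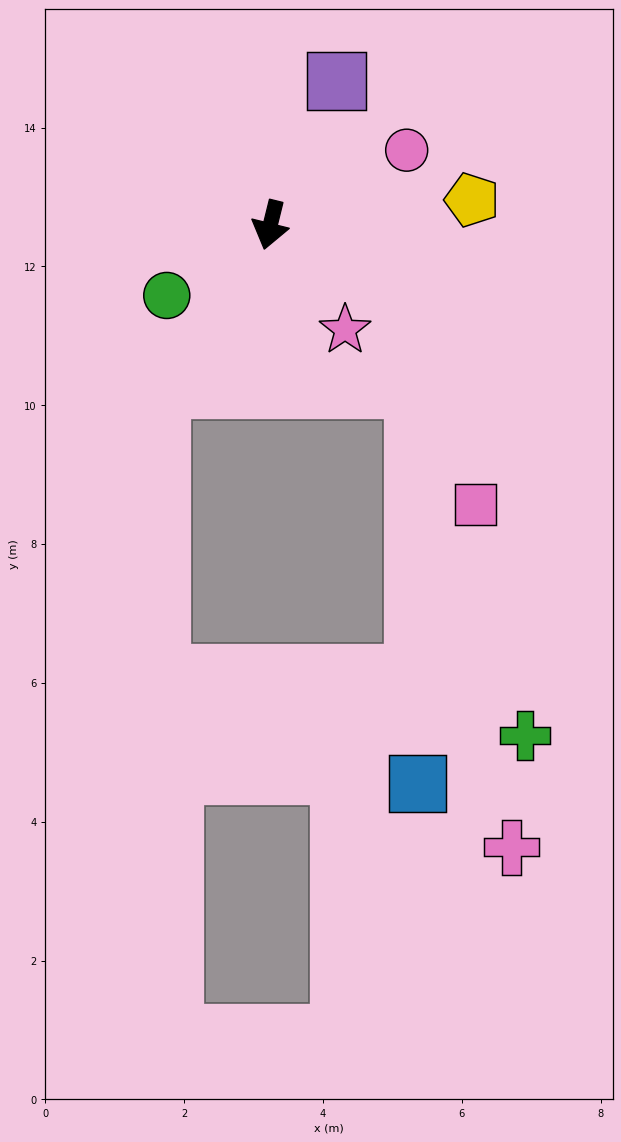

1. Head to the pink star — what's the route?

turn left 49°, forward 1.9 m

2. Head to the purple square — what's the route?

turn left 169°, forward 2.3 m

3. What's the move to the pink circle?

turn left 133°, forward 2.2 m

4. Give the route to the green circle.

turn right 42°, forward 1.8 m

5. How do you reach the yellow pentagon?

turn left 111°, forward 2.9 m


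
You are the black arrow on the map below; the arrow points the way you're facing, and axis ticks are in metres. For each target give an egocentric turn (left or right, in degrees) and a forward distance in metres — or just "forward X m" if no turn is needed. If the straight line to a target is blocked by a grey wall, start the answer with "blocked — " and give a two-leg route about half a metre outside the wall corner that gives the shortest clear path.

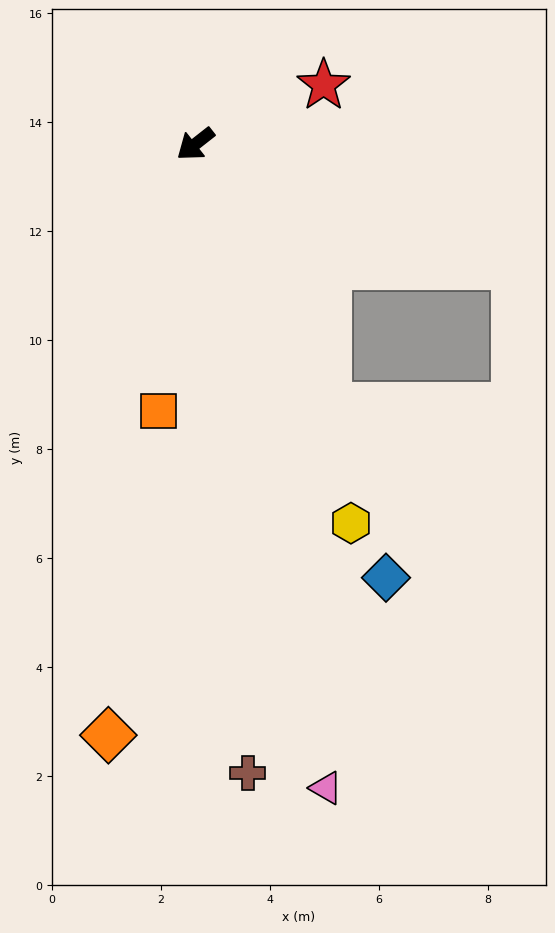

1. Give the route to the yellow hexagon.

turn left 74°, forward 7.5 m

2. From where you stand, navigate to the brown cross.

turn left 57°, forward 11.6 m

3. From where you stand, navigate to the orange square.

turn left 44°, forward 5.0 m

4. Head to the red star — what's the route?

turn left 167°, forward 2.6 m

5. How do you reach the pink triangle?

turn left 63°, forward 12.1 m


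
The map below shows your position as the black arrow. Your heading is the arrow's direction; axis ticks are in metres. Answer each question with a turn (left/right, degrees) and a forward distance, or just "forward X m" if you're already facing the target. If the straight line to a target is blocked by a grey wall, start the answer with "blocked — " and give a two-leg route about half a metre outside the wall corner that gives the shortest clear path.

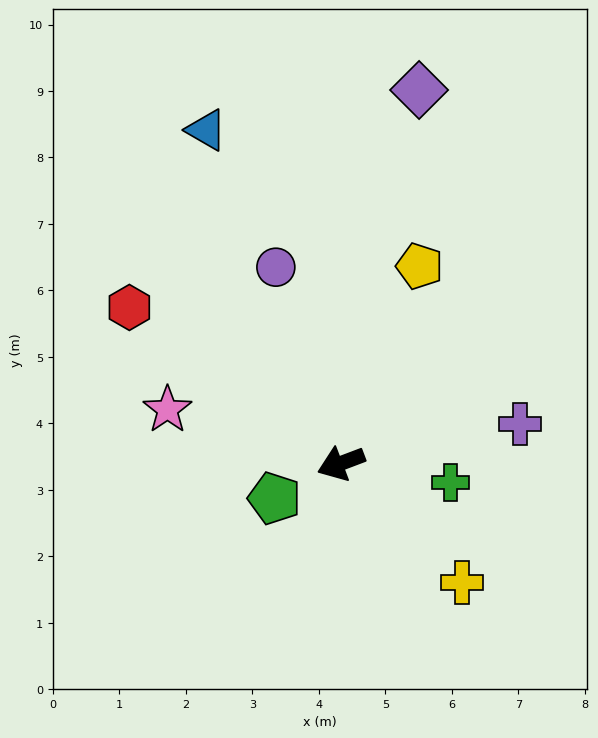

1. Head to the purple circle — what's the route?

turn right 92°, forward 3.1 m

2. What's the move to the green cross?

turn left 149°, forward 1.7 m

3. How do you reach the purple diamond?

turn right 123°, forward 5.7 m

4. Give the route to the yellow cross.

turn left 115°, forward 2.6 m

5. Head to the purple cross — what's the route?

turn left 172°, forward 2.8 m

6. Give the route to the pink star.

turn right 38°, forward 2.7 m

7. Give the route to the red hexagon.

turn right 57°, forward 4.0 m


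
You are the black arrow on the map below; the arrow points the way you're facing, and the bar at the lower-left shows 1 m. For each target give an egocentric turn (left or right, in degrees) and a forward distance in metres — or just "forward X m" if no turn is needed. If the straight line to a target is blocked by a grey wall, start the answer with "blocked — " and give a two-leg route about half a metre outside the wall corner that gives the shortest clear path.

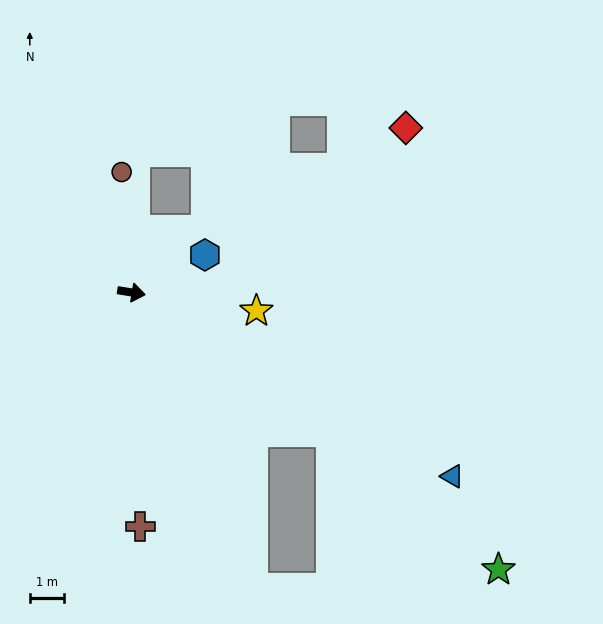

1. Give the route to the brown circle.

turn left 104°, forward 3.5 m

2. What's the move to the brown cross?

turn right 78°, forward 6.8 m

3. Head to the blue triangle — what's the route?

turn right 20°, forward 10.8 m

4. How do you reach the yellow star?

forward 3.7 m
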